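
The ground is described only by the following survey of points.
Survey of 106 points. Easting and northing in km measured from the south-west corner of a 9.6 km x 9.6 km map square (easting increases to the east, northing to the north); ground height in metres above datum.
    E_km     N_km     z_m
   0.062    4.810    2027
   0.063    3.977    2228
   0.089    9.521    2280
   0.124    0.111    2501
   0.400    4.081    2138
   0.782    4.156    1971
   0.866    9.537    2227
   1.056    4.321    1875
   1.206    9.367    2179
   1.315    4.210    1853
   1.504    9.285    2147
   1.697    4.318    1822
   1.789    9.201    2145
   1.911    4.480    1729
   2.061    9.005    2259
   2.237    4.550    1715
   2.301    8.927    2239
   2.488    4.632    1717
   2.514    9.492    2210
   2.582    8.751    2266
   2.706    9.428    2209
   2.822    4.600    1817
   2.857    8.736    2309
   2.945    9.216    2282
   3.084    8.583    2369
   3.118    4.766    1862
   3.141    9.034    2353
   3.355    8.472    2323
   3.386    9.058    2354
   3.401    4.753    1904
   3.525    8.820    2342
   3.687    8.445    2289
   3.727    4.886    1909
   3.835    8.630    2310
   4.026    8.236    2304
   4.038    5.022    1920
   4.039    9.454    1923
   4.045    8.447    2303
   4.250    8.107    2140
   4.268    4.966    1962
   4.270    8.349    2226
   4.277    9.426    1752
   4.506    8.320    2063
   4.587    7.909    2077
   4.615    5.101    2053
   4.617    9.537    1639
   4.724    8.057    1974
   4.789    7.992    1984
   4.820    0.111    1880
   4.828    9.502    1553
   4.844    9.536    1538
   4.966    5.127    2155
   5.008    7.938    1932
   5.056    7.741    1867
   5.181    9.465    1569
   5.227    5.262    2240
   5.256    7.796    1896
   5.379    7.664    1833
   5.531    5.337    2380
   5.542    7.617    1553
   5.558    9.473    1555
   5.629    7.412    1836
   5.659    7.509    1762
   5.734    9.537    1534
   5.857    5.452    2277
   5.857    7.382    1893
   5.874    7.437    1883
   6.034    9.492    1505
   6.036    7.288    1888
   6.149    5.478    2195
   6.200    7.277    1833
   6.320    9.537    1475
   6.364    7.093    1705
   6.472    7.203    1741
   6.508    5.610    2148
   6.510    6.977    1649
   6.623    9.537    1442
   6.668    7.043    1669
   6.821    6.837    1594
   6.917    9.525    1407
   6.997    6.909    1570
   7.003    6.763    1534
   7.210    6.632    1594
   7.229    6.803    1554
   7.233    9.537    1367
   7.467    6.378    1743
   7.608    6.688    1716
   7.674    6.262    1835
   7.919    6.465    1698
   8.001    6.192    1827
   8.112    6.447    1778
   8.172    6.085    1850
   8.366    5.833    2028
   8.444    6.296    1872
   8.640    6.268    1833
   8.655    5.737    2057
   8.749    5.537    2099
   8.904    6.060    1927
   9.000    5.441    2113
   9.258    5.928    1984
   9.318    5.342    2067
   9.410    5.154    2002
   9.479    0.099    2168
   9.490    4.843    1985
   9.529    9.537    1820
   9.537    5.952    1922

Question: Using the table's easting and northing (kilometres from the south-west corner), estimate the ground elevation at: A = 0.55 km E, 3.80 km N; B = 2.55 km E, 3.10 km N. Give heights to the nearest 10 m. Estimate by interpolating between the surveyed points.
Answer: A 2030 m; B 1860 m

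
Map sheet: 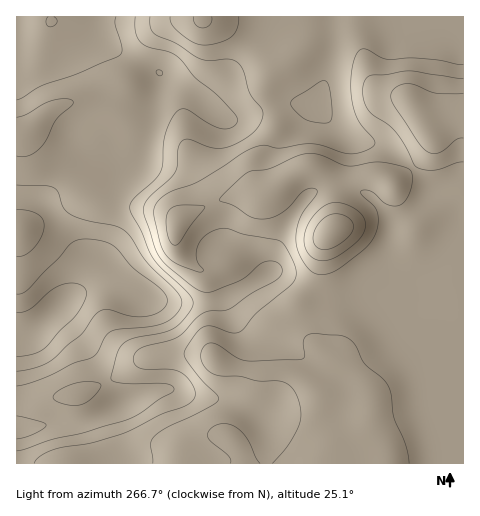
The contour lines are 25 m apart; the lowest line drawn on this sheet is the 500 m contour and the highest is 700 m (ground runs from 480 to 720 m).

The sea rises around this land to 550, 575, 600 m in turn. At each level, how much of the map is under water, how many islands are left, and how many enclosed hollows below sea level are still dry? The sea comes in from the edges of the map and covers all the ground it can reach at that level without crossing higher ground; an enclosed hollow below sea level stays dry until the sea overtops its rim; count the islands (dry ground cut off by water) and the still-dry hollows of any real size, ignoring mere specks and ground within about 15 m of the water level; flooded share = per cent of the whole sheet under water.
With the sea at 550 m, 13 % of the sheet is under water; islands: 0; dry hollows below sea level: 0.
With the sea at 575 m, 29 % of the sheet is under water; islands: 0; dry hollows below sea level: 0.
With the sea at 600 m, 37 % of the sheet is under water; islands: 0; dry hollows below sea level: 0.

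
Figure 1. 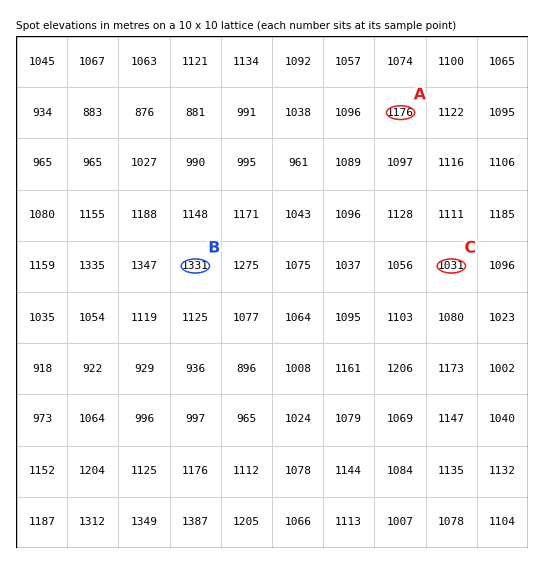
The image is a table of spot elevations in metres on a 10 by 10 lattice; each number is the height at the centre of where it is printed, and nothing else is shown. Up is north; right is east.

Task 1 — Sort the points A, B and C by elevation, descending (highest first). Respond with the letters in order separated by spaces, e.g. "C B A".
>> B A C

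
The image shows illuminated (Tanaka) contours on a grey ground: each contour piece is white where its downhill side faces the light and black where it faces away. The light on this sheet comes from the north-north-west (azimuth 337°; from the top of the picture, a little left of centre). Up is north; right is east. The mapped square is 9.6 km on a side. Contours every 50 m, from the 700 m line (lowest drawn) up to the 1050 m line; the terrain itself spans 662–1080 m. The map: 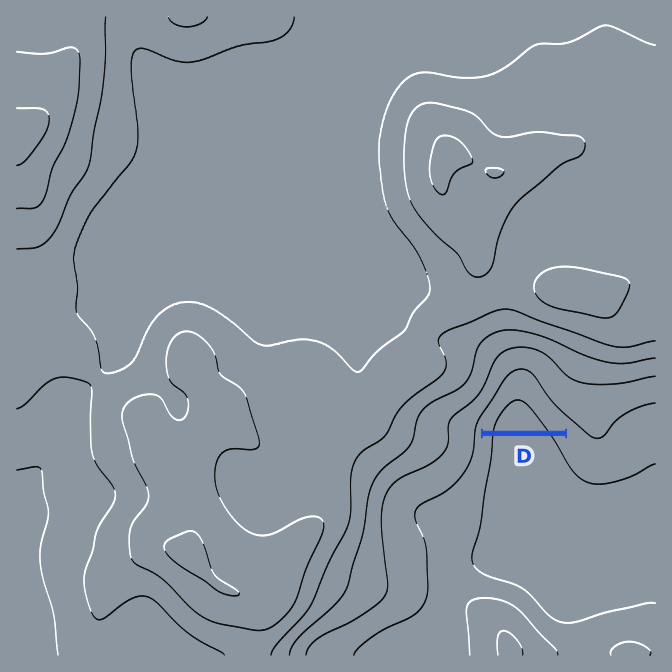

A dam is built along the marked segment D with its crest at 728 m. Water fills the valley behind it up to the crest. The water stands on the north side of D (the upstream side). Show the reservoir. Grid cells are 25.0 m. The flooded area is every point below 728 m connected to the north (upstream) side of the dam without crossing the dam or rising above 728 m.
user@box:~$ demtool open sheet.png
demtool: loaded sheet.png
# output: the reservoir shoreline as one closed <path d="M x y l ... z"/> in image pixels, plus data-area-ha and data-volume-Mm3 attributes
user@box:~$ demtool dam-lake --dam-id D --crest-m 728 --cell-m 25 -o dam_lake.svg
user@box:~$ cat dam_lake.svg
<path d="M524 383l-9 0-11 9-3 6-12 15-5 10 0 4-1 1 1 3 79-1-17-20-15-22-7-5z" data-area-ha="53" data-volume-Mm3="14.18"/>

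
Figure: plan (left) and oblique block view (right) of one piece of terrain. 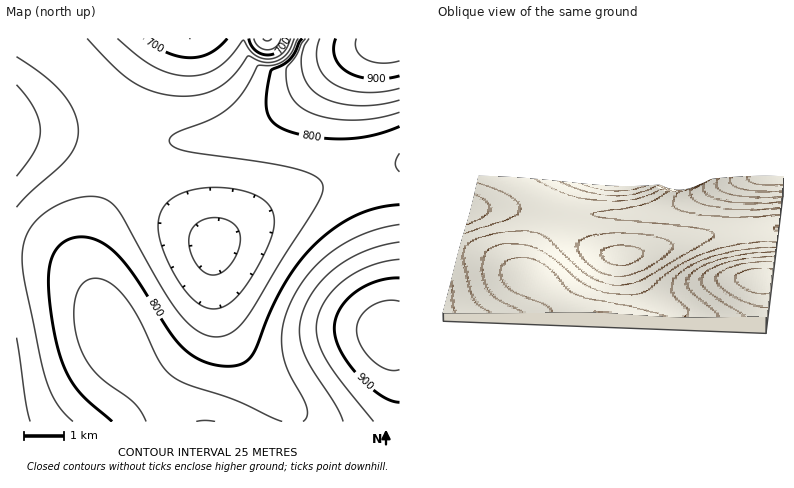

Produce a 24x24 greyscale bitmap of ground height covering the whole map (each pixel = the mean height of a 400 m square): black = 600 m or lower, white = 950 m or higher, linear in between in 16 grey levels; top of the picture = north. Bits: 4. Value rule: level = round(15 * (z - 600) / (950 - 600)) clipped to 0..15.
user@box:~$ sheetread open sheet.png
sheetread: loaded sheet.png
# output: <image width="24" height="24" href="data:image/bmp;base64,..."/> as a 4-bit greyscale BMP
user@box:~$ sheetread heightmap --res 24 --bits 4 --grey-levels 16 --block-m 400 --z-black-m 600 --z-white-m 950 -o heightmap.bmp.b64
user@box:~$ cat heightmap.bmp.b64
<image width="24" height="24" href="data:image/bmp;base64,Qk2WAQAAAAAAAHYAAAAoAAAAGAAAABgAAAABAAQAAAAAACABAAATCwAAEwsAABAAAAAAAAAAAAAAABEREQAiIiIAMzMzAERERABVVVUAZmZmAHd3dwCIiIgAmZmZAKqqqgC7u7sAzMzMAN3d3QDu7u4A////AGd4iZmqqqqqmqq8zGeImZqqqqqZmqu83WeJmqqqqZmZmqvN3neJqqqqmZmZmrzd7niJqqqpmIiJqrze7niZqqqZiHiJqrze73iaqqqYd3eImrze7niaqqmYdmZ4mrzd7niZqpmHZmZ3iavN3YiZmZh3ZVZniaq8zIiZmYh2ZVVmeJqru3iJmId2ZVVmeImaqniIiId2ZVVmd4iZmXd4iHd2ZmZmd3iIiWd3d3d3dmZ3d3iIiGZ3d3d3d3d3d4iIiFZnd3d3d3eIiIiIiFVmd3d3iIiIiIiIiFVmd3d3eIiImZmZmVZmd3d3d3iImaqqqlZnd3d2ZneImru8y2Z3d3ZmVmZ4mrzN3Wd3d2ZVVVZ2erze7nd3dmVEREVTSLze7w=="/>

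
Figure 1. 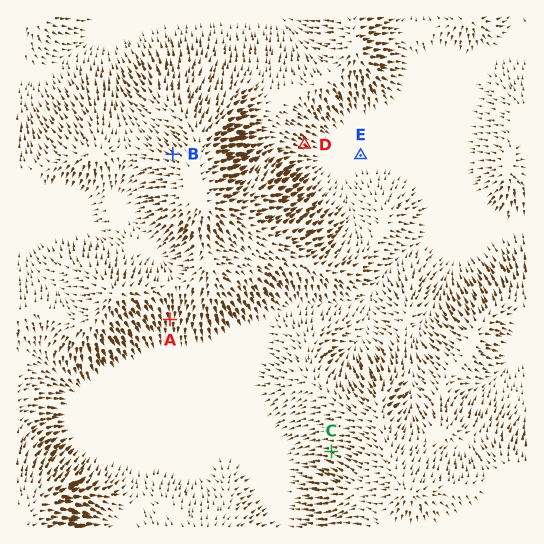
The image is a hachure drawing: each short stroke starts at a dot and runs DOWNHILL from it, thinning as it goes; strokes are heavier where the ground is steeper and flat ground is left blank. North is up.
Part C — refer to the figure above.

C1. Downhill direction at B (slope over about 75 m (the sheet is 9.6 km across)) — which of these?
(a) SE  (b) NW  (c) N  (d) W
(b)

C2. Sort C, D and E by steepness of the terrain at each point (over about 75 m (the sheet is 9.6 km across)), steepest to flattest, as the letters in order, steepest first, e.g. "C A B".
C D E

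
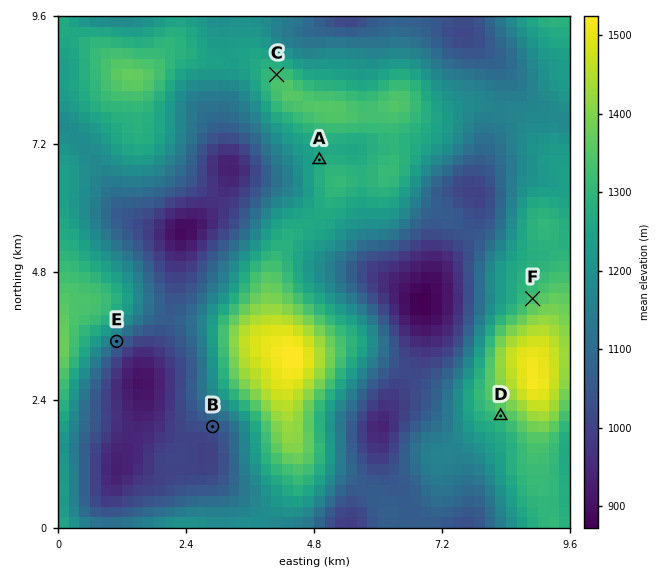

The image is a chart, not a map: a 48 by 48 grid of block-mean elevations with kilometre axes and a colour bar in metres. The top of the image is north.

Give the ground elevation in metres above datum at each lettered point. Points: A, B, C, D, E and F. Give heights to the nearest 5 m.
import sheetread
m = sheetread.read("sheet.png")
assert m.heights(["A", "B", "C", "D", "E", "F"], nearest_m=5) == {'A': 1265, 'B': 1040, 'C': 1325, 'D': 1320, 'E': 1100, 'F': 1335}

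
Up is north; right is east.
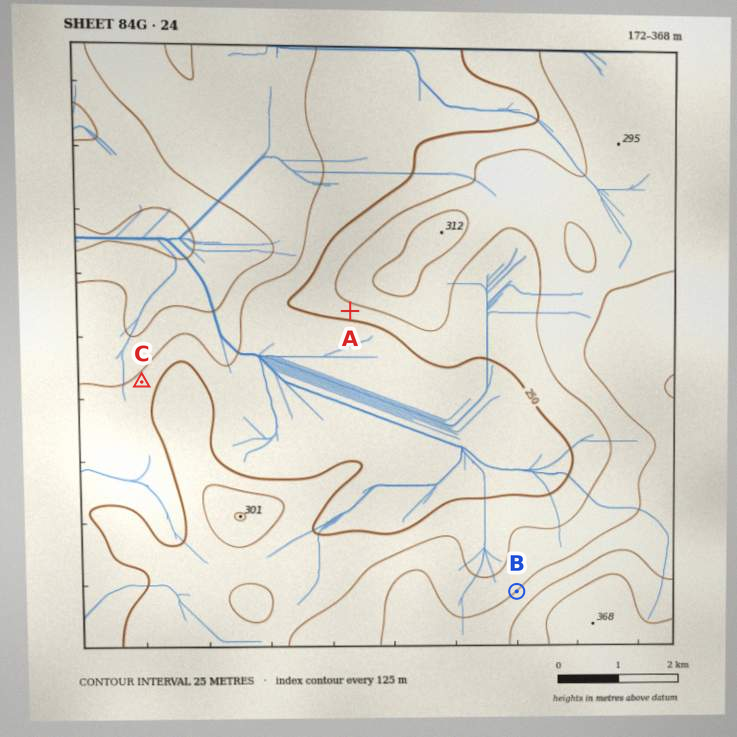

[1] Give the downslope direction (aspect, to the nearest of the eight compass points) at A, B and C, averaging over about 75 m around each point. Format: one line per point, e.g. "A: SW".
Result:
A: S
B: NW
C: NW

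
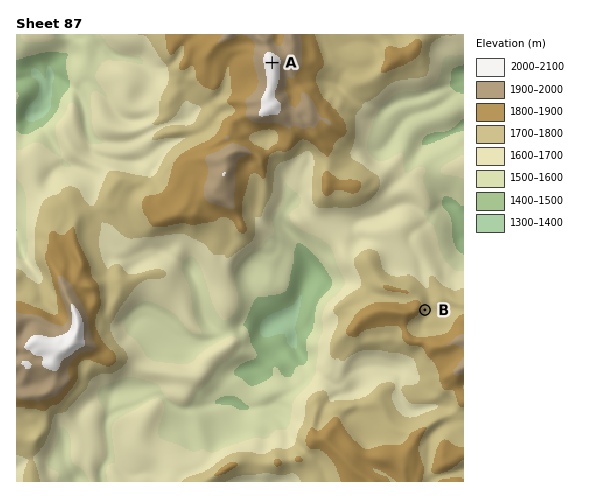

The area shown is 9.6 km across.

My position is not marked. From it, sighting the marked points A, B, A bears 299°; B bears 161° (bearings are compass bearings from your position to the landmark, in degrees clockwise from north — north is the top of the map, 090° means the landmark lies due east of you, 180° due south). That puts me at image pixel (356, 109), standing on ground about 1720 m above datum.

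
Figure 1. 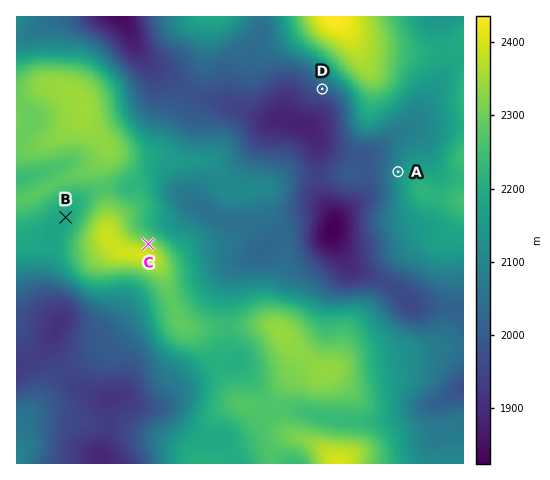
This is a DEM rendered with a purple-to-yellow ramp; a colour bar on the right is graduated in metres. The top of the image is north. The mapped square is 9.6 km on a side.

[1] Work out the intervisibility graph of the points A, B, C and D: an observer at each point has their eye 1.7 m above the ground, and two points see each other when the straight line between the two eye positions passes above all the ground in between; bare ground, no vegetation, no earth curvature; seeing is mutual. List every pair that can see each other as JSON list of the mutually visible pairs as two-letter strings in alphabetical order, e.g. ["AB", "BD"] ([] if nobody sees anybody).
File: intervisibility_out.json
["AC", "CD"]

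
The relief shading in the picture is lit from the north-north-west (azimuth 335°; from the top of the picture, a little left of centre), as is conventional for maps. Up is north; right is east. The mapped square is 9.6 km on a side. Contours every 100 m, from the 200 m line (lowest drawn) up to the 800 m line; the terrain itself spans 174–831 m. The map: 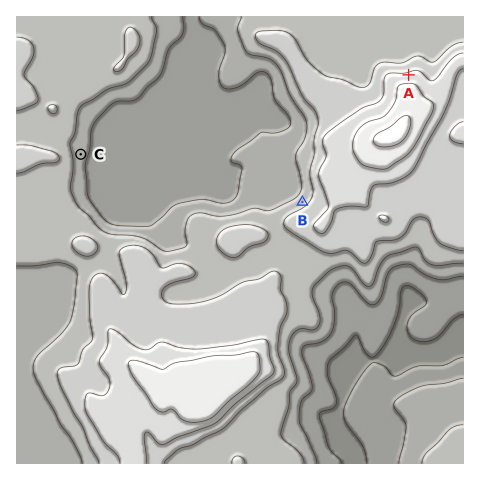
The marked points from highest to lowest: A B C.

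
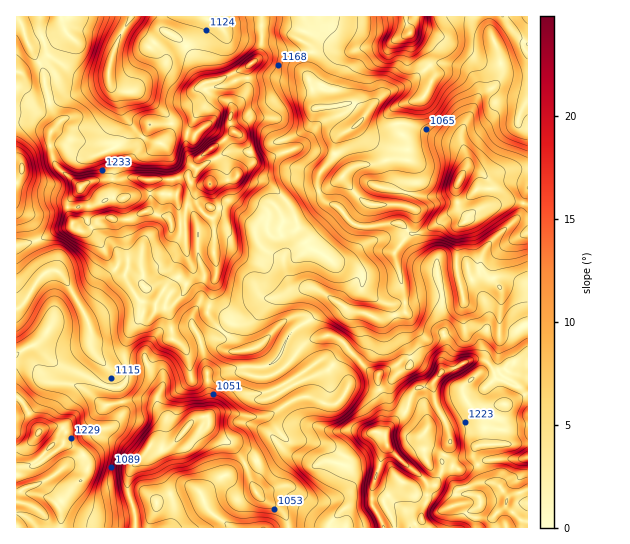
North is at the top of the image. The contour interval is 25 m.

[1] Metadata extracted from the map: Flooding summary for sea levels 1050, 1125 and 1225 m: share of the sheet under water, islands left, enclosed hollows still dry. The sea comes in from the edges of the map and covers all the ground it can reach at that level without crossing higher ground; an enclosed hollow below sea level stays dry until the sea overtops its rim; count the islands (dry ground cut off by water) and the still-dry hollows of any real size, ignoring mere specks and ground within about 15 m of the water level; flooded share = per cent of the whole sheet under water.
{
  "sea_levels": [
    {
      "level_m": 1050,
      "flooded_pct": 11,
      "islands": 0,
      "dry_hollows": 1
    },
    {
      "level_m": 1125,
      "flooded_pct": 38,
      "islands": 0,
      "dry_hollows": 0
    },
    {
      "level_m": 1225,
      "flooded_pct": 82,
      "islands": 1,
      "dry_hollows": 0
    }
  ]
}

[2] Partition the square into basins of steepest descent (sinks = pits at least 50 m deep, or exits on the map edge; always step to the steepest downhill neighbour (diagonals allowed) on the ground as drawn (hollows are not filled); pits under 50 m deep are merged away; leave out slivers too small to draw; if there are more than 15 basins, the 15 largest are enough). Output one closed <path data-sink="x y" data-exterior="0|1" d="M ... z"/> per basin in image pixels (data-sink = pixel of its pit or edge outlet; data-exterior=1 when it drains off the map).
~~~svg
<path data-sink="459 181" data-exterior="0" d="M527 16l-265 0-1 33-2 8-16 12-22 11-11 1-6 4 5 8 10 5-8 2-16 17-7 13-1 21 6 8 4 0-10 18-9 0-5 3-28 0-8-3-42 3-10 4-17 19 4 22 7 6 8 0 14-12 5-2 7 2 6 6 8 17 1 25-3 11 11 19 9 6 6 0 7 4 15-2 11-12 9-22-6-16-2-10 4 2 22 1 5 13 0 17-8 36 16 19 9 6 4 10 7 2 0 14 1 6 4 4 9 2 12-1 12-7 25-28 16-5 10 0 8 4 26 29 12 6 0 12 6 16-4 27 4 7 2 10-4 6-10 30-1 20-21 2-6 3-13 13-3 4 1 3 91-1 0-14 6-11 1-17 6 0 3-3 6-13 0-11 8-16-4-17-12-23-2-9 0-11 10-11 35-12 7 1 7 7 3 10 4 3 18 7 11-8z"/><path data-sink="186 429" data-exterior="0" d="M186 244l1 11 6 15-1 5-7 11-1 7-11 12-15 2-7-4-11-1 0 15-9 13-7 19 4 25-3 8-4 5-15 0-28-15-16-5-12-7-15-15-4 0-15 9 0 43 9 9 14 26 11-5 11 0 4 4-1 12 15 8 9 15-4 12-9 7-18 20 4 8-1 14 269 1 3-7 13-13 6-3 20-1 2-21 10-30 4-6-2-10-4-7 4-27-6-16 0-12-12-6-26-29-8-4-10 0-16 5-25 28-12 7-12 1-9-2-4-4-1-6 0-14-7-2-4-10-9-6-16-19 8-36 0-17-3-11-6-3-18 0z"/><path data-sink="109 73" data-exterior="0" d="M261 16l-244 0 6 10 2 12 18 31 6 34 10 16 0 4-7 7-3 7 2 13 5 16 25 22 9-7 16-2 12 1 19-3 8 3 28 0 5-3 9 0 10-18-4 0-6-8 1-21 7-13 16-17 8-2-10-5-5-8 6-4 11-1 22-11 16-12 2-8z"/><path data-sink="17 309" data-exterior="1" d="M110 217l-9 2-14 12-8 0-8-6-16 6-16 9-23 6 0 107 19-8 19 18 24 9 28 15 12 1 9-9 1-8-4-13 0-9 4-14 12-18 0-16-15-23 3-11-3-30-6-12z"/><path data-sink="506 502" data-exterior="0" d="M478 359l-35 12-10 11 2 20 12 23 4 17-8 16 0 11-6 13-3 3-6 0-1 17-6 11 1 15 106-1 0-146-2-1-9 7-18-7-4-3-3-10-7-7z"/><path data-sink="22 169" data-exterior="0" d="M21 121l-5 1 1 123 22-5 16-9 15-4 2-6-4-10 0-8 12-13-1-5-23-19-7-23 2-10-16-9z"/>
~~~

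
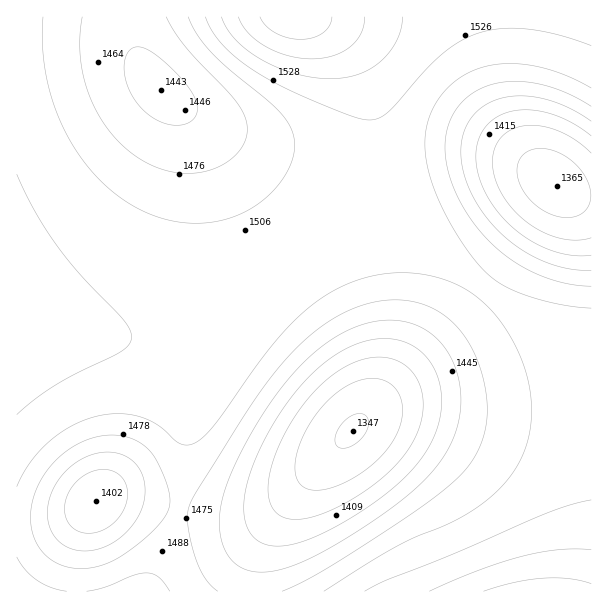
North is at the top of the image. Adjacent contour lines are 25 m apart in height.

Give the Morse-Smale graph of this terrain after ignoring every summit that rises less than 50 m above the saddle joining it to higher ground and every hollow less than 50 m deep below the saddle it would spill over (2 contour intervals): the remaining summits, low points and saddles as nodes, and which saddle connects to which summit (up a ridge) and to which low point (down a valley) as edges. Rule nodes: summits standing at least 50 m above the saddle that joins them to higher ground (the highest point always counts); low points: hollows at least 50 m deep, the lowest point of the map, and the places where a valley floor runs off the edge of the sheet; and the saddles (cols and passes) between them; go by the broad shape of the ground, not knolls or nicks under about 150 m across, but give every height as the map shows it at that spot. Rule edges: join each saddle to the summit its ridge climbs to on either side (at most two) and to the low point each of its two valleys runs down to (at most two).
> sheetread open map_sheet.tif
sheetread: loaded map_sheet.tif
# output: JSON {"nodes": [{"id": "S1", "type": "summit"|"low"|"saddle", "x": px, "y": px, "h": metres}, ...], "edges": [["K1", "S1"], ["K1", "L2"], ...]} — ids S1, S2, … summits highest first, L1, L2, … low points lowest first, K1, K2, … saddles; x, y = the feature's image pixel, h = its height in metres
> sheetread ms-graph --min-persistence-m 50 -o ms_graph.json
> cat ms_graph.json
{"nodes": [
{"id": "S1", "type": "summit", "x": 294, "y": 17, "h": 1615},
{"id": "S2", "type": "summit", "x": 545, "y": 591, "h": 1588},
{"id": "L1", "type": "low", "x": 353, "y": 431, "h": 1347},
{"id": "L2", "type": "low", "x": 555, "y": 185, "h": 1365},
{"id": "L3", "type": "low", "x": 96, "y": 501, "h": 1402},
{"id": "L4", "type": "low", "x": 161, "y": 89, "h": 1443},
{"id": "K1", "type": "saddle", "x": 293, "y": 257, "h": 1513},
{"id": "K2", "type": "saddle", "x": 488, "y": 290, "h": 1502},
{"id": "K3", "type": "saddle", "x": 179, "y": 509, "h": 1477}],
"edges": [["K1", "S1"], ["K1", "L1"], ["K1", "L4"], ["K2", "S1"], ["K2", "S2"], ["K2", "L1"], ["K2", "L2"], ["K3", "S1"], ["K3", "L1"], ["K3", "L3"]]}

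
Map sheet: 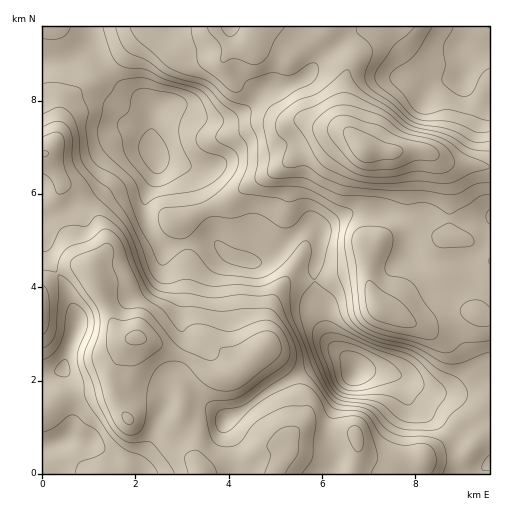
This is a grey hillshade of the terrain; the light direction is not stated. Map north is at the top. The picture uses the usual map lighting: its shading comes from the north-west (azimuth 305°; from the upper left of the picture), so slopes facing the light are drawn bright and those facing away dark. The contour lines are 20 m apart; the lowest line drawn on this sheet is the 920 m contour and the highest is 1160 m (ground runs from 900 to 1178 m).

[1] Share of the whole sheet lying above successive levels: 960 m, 95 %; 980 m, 91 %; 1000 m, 79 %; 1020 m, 67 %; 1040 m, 59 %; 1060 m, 41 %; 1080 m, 25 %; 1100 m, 12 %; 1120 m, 4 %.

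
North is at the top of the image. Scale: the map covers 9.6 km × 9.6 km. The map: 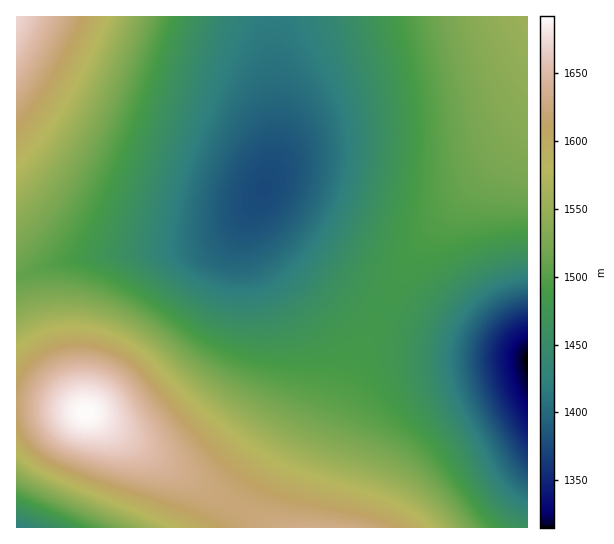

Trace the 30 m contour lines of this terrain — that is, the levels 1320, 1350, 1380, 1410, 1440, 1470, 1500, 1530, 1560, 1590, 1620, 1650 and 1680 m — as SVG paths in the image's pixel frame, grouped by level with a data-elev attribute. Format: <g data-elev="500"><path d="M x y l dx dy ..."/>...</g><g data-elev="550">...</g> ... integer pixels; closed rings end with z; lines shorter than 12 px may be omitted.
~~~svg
<g data-elev="1320"><path d="M527 390l-5-15-3-16 2-8 6-7"/></g><g data-elev="1350"><path d="M527 439l-13-20-11-21-7-20-3-19 3-14 7-12 11-10 13-5"/></g><g data-elev="1380"><path d="M527 471l-14-17-25-45-9-26-4-24 4-20 11-18 17-14 20-6"/><path d="M249 222l-8-5-4-10 1-13 4-14 8-13 9-10 11-4 9 1 7 5 4 11 0 12-4 12-8 13-9 9-11 6z"/></g><g data-elev="1410"><path d="M527 494l-8-4-7-7-14-20-32-62-7-22-2-18 1-14 4-13 7-13 8-11 10-9 13-8 14-6 13-3"/><path d="M230 279l-23-7-11-7-6-6-3-10-1-15 4-33 8-26 10-26 14-29 15-26 12-17 10-10 10-5 10 0 12 6 14 11 12 15 9 17 6 16 3 18 0 17-2 17-7 20-9 20-12 18-15 17-16 13-16 10-13 3z"/></g><g data-elev="1440"><path d="M17 519l22 8"/><path d="M527 514l-10-4-11-8-9-10-10-14-16-33-25-43-7-21-3-20 2-18 5-16 9-16 11-13 14-12 16-9 17-6 17-3"/><path d="M334 17l24 71 7 30 2 19-1 18-7 38-10 25-12 24-16 23-19 22-12 9-16 9-15 4-14 1-23-3-25-12-32-22-16-14-3-5 5-29 9-36 59-172"/></g><g data-elev="1470"><path d="M511 527l-14-10-14-16-14-22-19-33-29-39-7-13-5-15-3-13 0-13 4-20 7-19 12-17 14-15 19-13 20-11 23-7 22-3"/><path d="M17 505l52 22"/><path d="M374 17l18 68 5 42-1 23-3 24-5 25-8 26-10 26-13 26-12 20-12 14-16 13-18 10-18 5-19 2-27-3-26-11-101-68-3-4 47-132 36-106"/></g><g data-elev="1500"><path d="M485 527l-44-57-19-22-16-12-37-24-19-10-17-8-71-20-32-12-27-14-48-35-34-21-31-13-40-11-2-2 29-45 29-56 23-54 35-94"/><path d="M17 492l79 35"/><path d="M413 17l17 81 3 35 0 60 2 12 4 9 8 8 12 3 68-5"/></g><g data-elev="1530"><path d="M465 527l-30-34-28-23-28-14-75-29-55-28-42-25-50-41-32-20-28-11-28-5-27 0-25 7"/><path d="M17 479l17 9 89 39"/><path d="M17 237l17-17 17-21 31-47 27-53 34-82"/><path d="M459 17l20 68 14 37 7 12 7 9 9 7 11 6"/></g><g data-elev="1560"><path d="M444 527l-21-21-25-16-23-9-69-23-23-10-22-13-28-18-30-22-54-50-30-17-28-10-26-2-26 5-22 11"/><path d="M17 464l24 15 111 48"/><path d="M17 192l29-33 25-38 23-42 27-62"/></g><g data-elev="1590"><path d="M420 527l-15-11-19-9-87-25-21-8-20-11-24-16-27-23-28-27-36-38-14-10-16-8-27-7-13-1-14 2-12 3-12 6-10 7-8 8"/><path d="M17 445l13 14 17 11 110 43 30 14"/><path d="M17 152l22-26 20-30 19-34 21-45"/></g><g data-elev="1620"><path d="M379 527l-30-8-83-13-15-4-12-6-9-7-11-12-81-102-12-10-15-8-24-7-22 1-20 8-9 7-7 8-6 9-3 11-1 11 1 12 3 10 6 11 6 8 10 8 18 10 43 15 111 30 14 7 13 11"/><path d="M17 113l16-20 14-22 28-54"/></g><g data-elev="1650"><path d="M126 463l12 0 9-4 5-5 2-8-2-11-5-13-22-36-8-8-10-5-20-6-20 2-9 4-8 6-9 13-4 15 2 16 9 14 11 9 14 6 29 8z"/><path d="M17 69l15-24 13-28"/></g><g data-elev="1680"><path d="M81 434l12 1 9-2 6-4 3-7 1-11-4-9-7-8-10-4-9 0-9 3-8 6-4 8 1 10 4 8 7 6z"/></g>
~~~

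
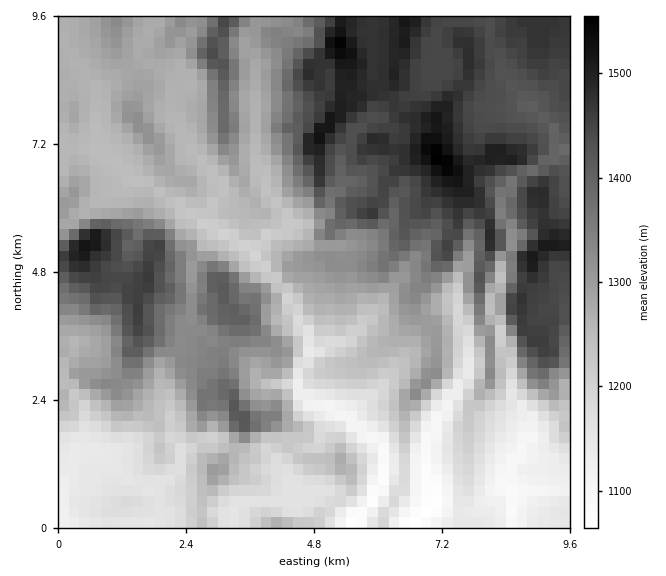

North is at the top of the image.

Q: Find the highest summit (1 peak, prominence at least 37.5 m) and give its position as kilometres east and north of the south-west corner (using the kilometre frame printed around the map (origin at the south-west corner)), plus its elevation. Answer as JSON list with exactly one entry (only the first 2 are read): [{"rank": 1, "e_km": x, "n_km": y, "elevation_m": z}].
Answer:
[{"rank": 1, "e_km": 7.14, "n_km": 6.94, "elevation_m": 1562}]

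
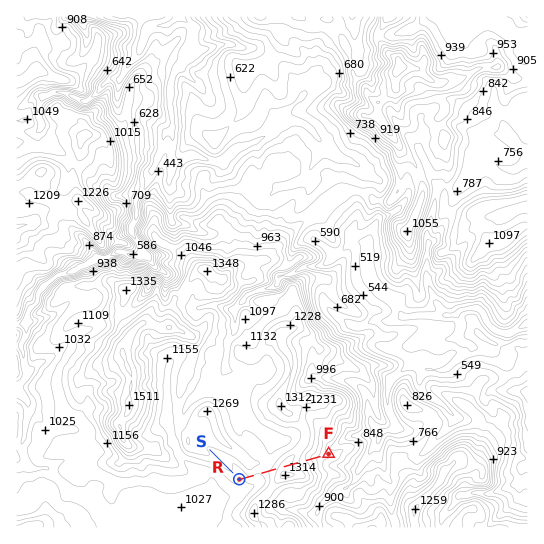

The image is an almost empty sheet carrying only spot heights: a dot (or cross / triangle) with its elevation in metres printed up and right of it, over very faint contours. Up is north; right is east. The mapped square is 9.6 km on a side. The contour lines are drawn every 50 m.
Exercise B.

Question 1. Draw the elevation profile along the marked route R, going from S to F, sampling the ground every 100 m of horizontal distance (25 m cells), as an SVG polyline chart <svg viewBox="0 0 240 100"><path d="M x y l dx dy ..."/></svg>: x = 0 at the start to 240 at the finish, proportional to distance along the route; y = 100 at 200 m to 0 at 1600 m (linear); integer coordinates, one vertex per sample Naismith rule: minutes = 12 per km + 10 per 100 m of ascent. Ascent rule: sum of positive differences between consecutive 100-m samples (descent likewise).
<svg viewBox="0 0 240 100"><path d="M0 35l14 0 14-3 13 0 14 0 14-2 14-2 13-1 14-3 14-1 14 1 14 3 13 2 14 3 14 4 14 3 14 2 13 2 6 0"/></svg>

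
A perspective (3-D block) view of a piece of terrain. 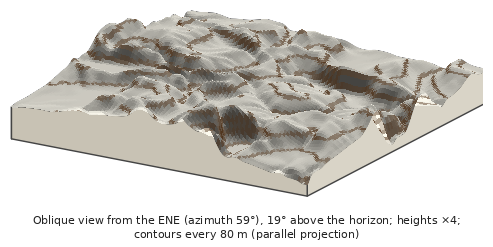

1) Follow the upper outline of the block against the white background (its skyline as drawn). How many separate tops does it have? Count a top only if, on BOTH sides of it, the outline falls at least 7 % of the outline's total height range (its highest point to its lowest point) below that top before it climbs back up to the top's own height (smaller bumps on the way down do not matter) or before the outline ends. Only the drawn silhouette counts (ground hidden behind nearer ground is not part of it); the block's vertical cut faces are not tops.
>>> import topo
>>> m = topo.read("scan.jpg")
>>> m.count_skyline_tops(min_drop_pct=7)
3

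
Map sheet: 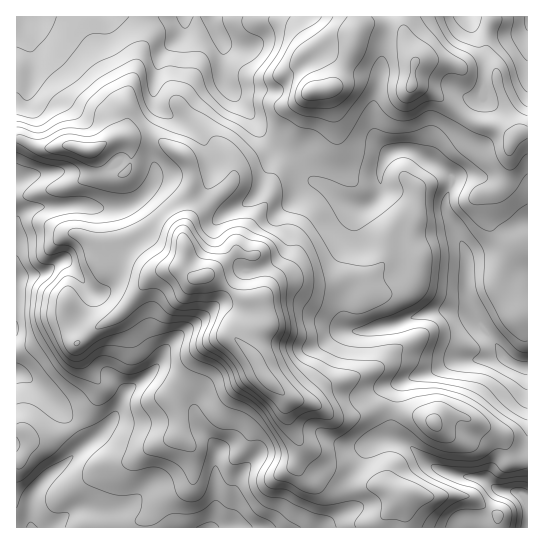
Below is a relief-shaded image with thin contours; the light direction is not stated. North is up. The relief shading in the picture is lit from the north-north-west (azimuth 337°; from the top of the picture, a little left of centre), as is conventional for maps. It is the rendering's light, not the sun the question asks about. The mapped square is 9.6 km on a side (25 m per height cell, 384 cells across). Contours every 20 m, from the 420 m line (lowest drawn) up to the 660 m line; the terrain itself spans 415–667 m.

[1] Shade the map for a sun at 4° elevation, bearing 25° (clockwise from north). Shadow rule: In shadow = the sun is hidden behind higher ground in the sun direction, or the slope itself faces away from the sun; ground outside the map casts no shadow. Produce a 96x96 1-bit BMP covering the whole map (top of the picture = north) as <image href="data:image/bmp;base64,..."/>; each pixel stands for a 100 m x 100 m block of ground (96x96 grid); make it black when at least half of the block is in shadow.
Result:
<image width="96" height="96" href="data:image/bmp;base64,Qk2+BAAAAAAAAD4AAAAoAAAAYAAAAGAAAAABAAEAAAAAAIAEAAATCwAAEwsAAAIAAAAAAAAA////AAAAAAAAAAAA////wAAAAAAAAAAA////4AAAAAAAAAAD////8AAAeAAAAAAD////8AAAfAAAAAAD////8EAAfAAAAAAD////gPAAAA4AAAAAP///AHAAAH8AAAAAP//+AAAAAP+AAAD4P//4AAAAH/+AAAD8P/54AAAB//8AAAD8P/8AAAAP//8EAAD+P/+AAAAf//AGAAD+P//AAAA//+AAAAB+P//gAAA//wAAAAA4P//wAAB/8AAAAAAAP//wAAD/wAAAAAAAf//wAAD/gAAAAAAA///w+AD/AAAAAAAA///h+AD+AAAAAAAB///j8AD4AAAOAAAB///n4AAAAAAfgAGB///vwAAAAAAf4AjD///nAAAAAAA/8AwD///AAAAAAAA/+B4D//+AAAAAAAB//B8D//8AAAAAAAD//D/B//4AAAAAAAD//D/h//wAAAAAAAD//P/5//gAAAAAAAD////9//AAAAAAAAD///////AAAAAAAB7///n//+AAAAAAAD////H//8AAAAAAAH9//+H//4AAAAAAAH9/w+H/vwAAAAAAAH7/gfH/jgAAAAAAAPz/APH/wAAAAAAAAfz/AHH/4AAAAAAAAfj+AAH/8AAAA/4AA/B8AAD/+AAAAD/AA+BwAAD/+AAAAAfgA+BgAAD//AAAAADwB8BgAAD//gAAAAAAB8BgAAB//gAAAAAAA4DAAgB//gAAAAAAAwDgBwB/8AAAAAAAAAD4DgA/AAAAAAAAAAD+HgAeAAAAAAAAAAB//AAAAAAAAAAAAAB//AAAAAAAAAAAAAB/+AAAAAAAAAAADAAP+AAAAAAAAAAADgBD8AAEAAAAAAAAHwBg8AAEAAAAAAAAPwBwYAAAAAAAAAAAPwB4AAAAAAAAAAAAfgBwAAAAAAAAAAAAfgAAAAAAAAAAAAAAfAAAAAAAAAAAAAAAfAAAAAAAAAAAAAAAfAB//8AAAAAAAAAAOAA//+AAAAAAAAAAAAAH//AAAAAAAAAAAAD///AAAAAAAAAAAAD//8AAAAAAAAAAIAD/+AAAAAAAAAAAcCD//AAeAAAAAAAA/HD//gA+AAAAAAAB/Hj//gA/AAAAAAgD/Hj//gA+AAAAABwD+DD/+AA4AAB8AB8HwDDgAAAgAAB+AB/7gAAAAAAAAAB/AB/wA8AAAAAAAAB/gB/nB8AAAAAAAAB/wB/Pz4AAAAAAAAB/4A//8AAAAAAAAAB/4A//4AAAAAAAAAf/4A//wAAAAAAAAAc/4Af/gAAAAAAAAAAf8Af/AAAAAAAAAAAP8Af8AAAAAAAAAAAAAAPAAAAAAAAAAAPAAAAAAAAAAAAAAAPgAAAAIAAAAAAAAACAAAAAMAAAAAAAAAAAAAAAAAAAAAAAAAAAAAAAAAAAAAAAAAAAAAAAAAAAAAAAAAAAAAAAAAAAAAAAAAAAAAAAAAAAAAAAAAAAAAAAAAAAAAAAAAAAAAAAAAAAAAAAAAAAAAAAAAAAAAAAAAAAAAAAAAAAAAAAAAAAAAAAAAAAAAAAAAAAAAAAAAA="/>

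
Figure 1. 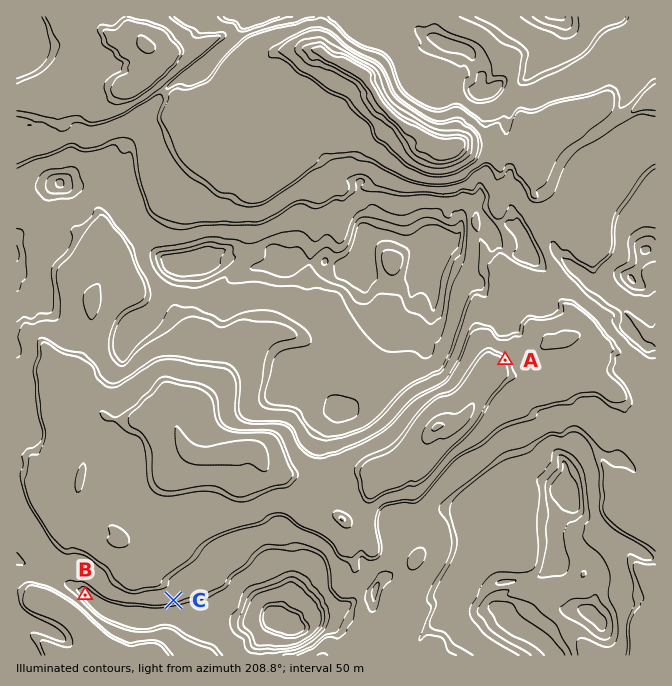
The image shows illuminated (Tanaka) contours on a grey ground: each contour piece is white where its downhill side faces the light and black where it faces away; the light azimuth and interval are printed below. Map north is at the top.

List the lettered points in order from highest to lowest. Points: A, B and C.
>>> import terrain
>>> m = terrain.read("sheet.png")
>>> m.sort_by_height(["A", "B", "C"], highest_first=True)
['B', 'C', 'A']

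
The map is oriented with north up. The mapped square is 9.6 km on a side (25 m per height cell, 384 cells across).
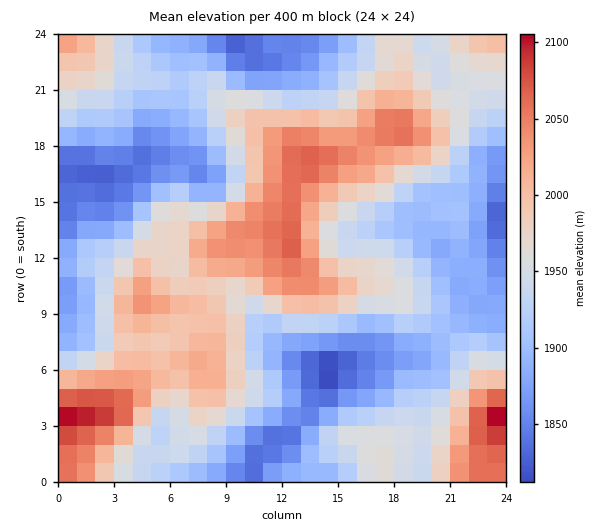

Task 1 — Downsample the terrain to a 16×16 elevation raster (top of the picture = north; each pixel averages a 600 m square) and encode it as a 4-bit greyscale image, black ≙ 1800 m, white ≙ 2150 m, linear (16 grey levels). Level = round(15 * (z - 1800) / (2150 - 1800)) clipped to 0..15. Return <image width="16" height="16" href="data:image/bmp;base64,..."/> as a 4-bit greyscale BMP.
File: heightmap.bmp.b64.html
<image width="16" height="16" href="data:image/bmp;base64,Qk32AAAAAAAAAHYAAAAoAAAAEAAAABAAAAABAAQAAAAAAIAAAAATCwAAEwsAABAAAAAAAAAAAAAAABEREQAiIiIAMzMzAERERABVVVUAZmZmAHd3dwCIiIgAmZmZAKqqqgC7u7sAzMzMAN3d3QDu7u4A////ALlmVCJEZ2eryoZmMiV3Z6zct3hkM0VmnKqpiXUxI0V5V5iZdCEiNGZGmIl1VURURDaamHiZh3VDRoiJmrmHZENFZ4qrt2ZUQiJHeKu4ZURCISNDerqIZUMSIjN6u6qXU0QzRYmqq7llZlRWd2aJl3aHZVUzNGeGd5hkQxIjV3aI"/>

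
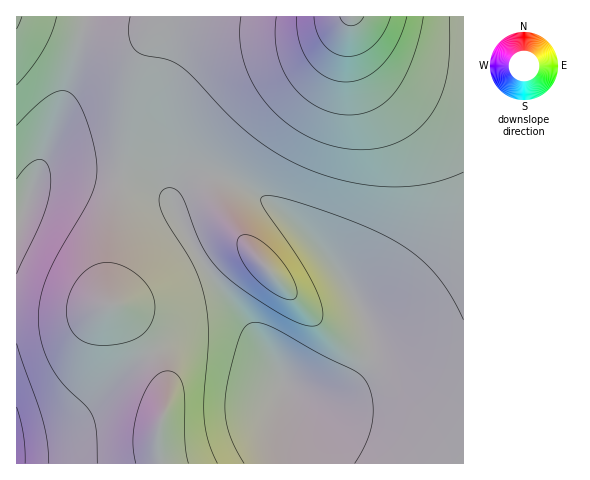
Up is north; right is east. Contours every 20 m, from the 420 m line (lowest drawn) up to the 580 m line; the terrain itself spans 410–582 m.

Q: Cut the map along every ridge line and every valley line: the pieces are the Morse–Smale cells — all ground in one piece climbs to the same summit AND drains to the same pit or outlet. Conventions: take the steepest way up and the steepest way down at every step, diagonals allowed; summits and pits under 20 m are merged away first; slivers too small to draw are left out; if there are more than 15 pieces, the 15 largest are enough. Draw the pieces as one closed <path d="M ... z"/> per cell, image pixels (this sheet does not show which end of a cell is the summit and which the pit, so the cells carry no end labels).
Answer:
<path d="M361 16l-188 0-7 4-13 14-12 28-20 118 31 8 14 8 6 8 3-10 10-10 16-7 21 1 29 13 42 30 30 30 21 27 15 24 13 33 1 13-2 12-15 20-21 13-26 2-16-5-10-6-6 33 2 47 184 0 1-416-23 0-21-4-20-7z"/><path d="M64 174l-17 1-9 4-6 8-10 30-6 4 0 242 145 1-3-33 10-33-3-17-5-16-20-31-20-26-11-6-1-19 2-32 11-70z"/><path d="M123 180l-3 2-10 69-2 32 1 19 11 6 20 26 20 31 5 16 3 17-10 33 0 15 4 17 116 1-1-47 6-35-7-14-27-41-40-54-19-31-22-45-16-9z"/><path d="M216 177l-15 0-13 5-13 12-3 6 3 11 28 53 52 71 21 33 9 18 14 7 10 2 17 0 21-8 18-17 6-10 2-12-6-28-16-32-28-37-37-35-35-25-19-9z"/><path d="M172 16l-86 1-16 66-34 93-1 7 8-7 12-2 66 6 20-118 12-28z"/><path d="M85 16l-69 1 1 203 5-3 35-95 20-63z"/><path d="M463 16l-102 1 39 20 20 7 21 4 22 0z"/>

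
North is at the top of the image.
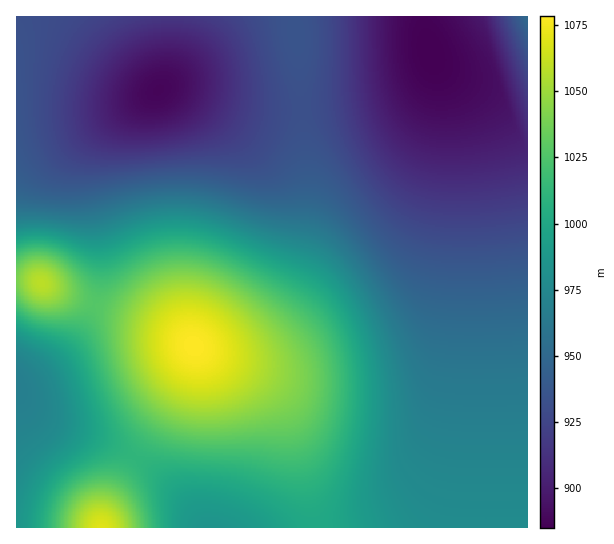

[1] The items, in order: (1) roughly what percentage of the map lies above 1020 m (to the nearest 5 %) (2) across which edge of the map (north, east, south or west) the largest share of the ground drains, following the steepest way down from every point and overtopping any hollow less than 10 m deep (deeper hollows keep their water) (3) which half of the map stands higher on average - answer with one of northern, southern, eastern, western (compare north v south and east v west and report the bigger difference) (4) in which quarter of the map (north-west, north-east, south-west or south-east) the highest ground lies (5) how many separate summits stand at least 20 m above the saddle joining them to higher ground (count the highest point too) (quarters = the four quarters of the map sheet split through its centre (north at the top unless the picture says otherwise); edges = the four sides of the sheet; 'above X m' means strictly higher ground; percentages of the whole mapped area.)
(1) About 20 % of the map lies above 1020 m.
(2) Drainage is mainly to the north: more ground falls towards that edge than towards any other.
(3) Taken as a whole, the southern half is higher than the northern.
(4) Look to the south-west quarter for the highest ground.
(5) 4 summits rise at least 20 m above their surroundings.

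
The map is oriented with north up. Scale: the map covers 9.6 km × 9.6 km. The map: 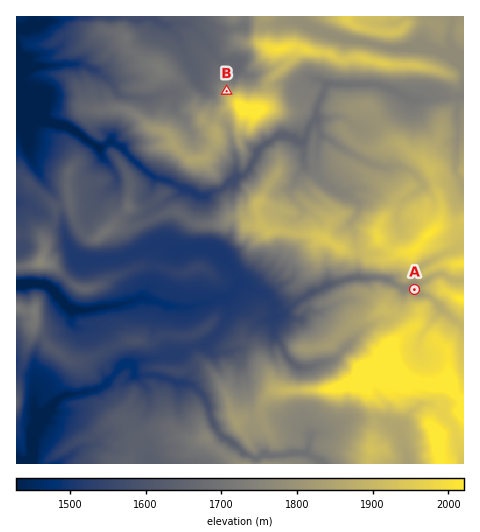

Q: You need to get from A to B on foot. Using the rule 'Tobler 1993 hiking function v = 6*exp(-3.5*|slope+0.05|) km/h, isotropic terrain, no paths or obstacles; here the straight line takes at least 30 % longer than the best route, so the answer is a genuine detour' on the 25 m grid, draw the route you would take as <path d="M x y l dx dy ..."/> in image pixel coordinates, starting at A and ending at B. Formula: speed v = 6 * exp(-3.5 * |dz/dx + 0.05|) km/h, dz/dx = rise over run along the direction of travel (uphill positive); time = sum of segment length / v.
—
<path d="M414 290l0-5-2-1-8 0-2-1-2-2-1-3-2-4-7-3-5 0-18-9-2-2-2-4-3-4-2-2 0-2-3-7 0-3-1-2 0-15-1-3 2-4 0-4-2-3-17-8-16-17-12-23 0-26-3-1-10-19-9-9-3-7-6-6-7-3-5 0-5 2-7 0-2 1-3 0-5-2-6 0-5 2-5 0"/>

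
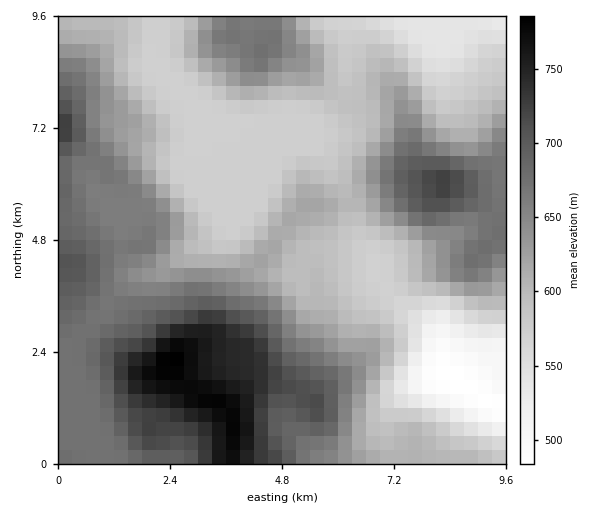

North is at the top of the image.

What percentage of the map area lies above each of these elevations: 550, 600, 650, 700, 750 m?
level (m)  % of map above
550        93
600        62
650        40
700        14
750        4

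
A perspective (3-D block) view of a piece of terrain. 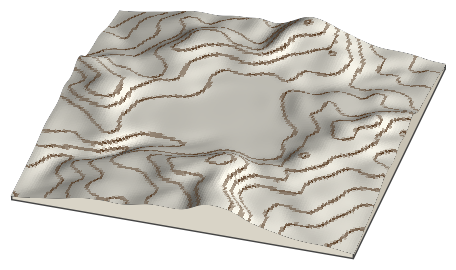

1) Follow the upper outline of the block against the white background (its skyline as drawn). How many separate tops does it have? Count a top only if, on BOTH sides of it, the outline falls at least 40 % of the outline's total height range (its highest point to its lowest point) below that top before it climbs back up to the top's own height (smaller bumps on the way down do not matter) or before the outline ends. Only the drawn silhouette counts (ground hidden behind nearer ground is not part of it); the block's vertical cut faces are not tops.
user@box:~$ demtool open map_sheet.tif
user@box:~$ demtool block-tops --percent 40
0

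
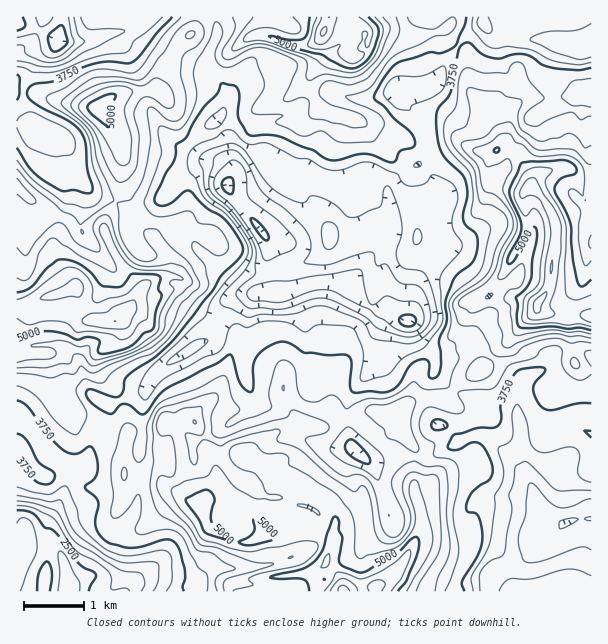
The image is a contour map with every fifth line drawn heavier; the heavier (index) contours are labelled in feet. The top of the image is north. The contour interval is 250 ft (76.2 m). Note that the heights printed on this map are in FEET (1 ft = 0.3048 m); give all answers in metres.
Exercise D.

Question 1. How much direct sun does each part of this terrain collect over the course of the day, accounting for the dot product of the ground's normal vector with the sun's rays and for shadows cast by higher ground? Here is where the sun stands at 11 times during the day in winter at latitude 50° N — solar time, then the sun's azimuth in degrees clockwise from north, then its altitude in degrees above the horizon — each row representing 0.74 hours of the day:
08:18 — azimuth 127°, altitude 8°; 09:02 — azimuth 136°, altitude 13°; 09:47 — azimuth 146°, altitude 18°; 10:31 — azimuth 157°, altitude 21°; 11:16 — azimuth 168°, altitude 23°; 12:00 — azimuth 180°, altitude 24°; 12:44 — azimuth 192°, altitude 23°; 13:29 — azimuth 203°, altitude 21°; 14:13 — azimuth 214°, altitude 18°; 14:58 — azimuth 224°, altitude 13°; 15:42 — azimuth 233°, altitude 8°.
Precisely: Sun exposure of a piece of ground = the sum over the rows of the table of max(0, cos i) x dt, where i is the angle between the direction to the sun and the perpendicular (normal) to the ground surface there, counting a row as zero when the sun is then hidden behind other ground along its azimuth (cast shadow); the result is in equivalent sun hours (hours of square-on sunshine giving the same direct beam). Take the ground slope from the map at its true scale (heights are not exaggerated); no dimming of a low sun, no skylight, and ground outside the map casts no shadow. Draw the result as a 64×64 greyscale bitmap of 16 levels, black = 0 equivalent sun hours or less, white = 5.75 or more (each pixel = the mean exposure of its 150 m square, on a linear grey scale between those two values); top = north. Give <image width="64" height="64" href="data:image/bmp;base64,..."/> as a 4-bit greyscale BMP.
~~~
<image width="64" height="64" href="data:image/bmp;base64,Qk12CAAAAAAAAHYAAAAoAAAAQAAAAEAAAAABAAQAAAAAAAAIAAATCwAAEwsAABAAAAAAAAAAAAAAABEREQAiIiIAMzMzAERERABVVVUAZmZmAHd3dwCIiIgAmZmZAKqqqgC7u7sAzMzMAN3d3QDu7u4A////AFZnd3ZEaZVERGZHhRAUeJhzEzNWerqHeXVWVEMzRFVVRWZ3mFV5qHZWV4YxI1eau6hSAAAVqqmIiXZUMyIjMzNURFaaq8zLl2d3h0IRAAABNXEAAAFqqpmIuphTIiIiM2REV6zd7u3Kh4mImqqEEAACUxAAACeaqYebqYYyESIzdVV6ze7t7uy5it3e/tuoUhI2UhEAA4iYdmmYdkMzIjRmd5vN3Mq83Muq3/yHrcqZl0RlMgAARndlV4d2VUNENGeIq7upmHibzLu6YzNEM1VVRVVTAAElZlVFd3eJh0NDiZq6mHeIZXnN24VVVmM0VlRGVVQQAUVWVUVneIiHZDPNzLl2VXiGabvLhnZnM1ZWVWREVBI0dVZlRWd3dmi8qf/+uIdlWId5qrhndWQ1VmZ5hERUJGiFZndUZmZmasu6//7JmYdnh3iZZFZVQzVnm7dDM1Q1iGRmeHd3ZmaKqrzM3MqHd3iHeHMiM0UyR6uXQiIiMzZmRGZ3iJmYeJmazqmIiUJGd3ZkESECREeYdUIjIQEBNEMSNWd3iHeJh4irh1RXZFZlVFQkQSRFm5h0IzIREAEjIQADVmd2Z5mHZmd2VFiZd2QzR2ZUVUeqhDZUIREAAkVCIQAkZ1RomZh2ZnZWiamHVVRXZ2V1NVRCACISMyE3h3iGQQI0RYiJqqh3ZViaqYdVZlV3VUEBACQxEkeHZoiImFNGUhJYh3eau6lUeamYhlVWaLdqkgAAAVdmiZmZmHd2QhN5d5mGZmeJl0aZmIh1RDNGhop0IAAAAUZmVoqIl3ZmVXmqqXZmZlVUeJmIh1M0ISMlY0VTIAABRCEkVXqHd4iruYiHZ3eIdmaKmId0IjMhEgAAOHVDEUZBEkQxIyNWisyXVVZ4d4iImaqYd0M3lzISAAACZTI2eFQ0VTEAAAJGZDVniYh3d4mauph2aKuWZCIQAAA1MlVmZVVVQQAAACABWs25iGZ3iJm6qpmr2nZlMhEAESREZVRWVlVTEAACQhNovLmYVFZ5qf7tzLvsuphjEAEiJEVlU0VVVVYyIiNGRERniJu4ZovI3t3cm+//3LhBABETRFVDNEMzRVREMhNWVCJIvd3Jd1RmZna8jf///adCEBNUQzIjIREkVEQhAVd2VGrcqIhkR7h2i+yFe97u3JdDNGZUMzIiMzNDIRACWId3eJzu3MzOzd3e3u27yt3MuphlVWZUM0VVVVIAAAEkiYiHfP////+M3cus7+66yIq7qXMREiEjRVRDIQAAASNquHd5/////6qZmWQyJImHiKunUxAAAAEzMgABEQADVnm7hneO7JeZiaqYdQARR2ipmqcyIAAAAAEQAANFZmZ3ioiYhmd0MyACaaqWMQAFZqu7y4QgAAAAAAABJXeIh4Uzh1aHQnhSEQASRndRABN2SLy7uoUhAAAAASNGd4iIhiAEhyARKHQRABEkQyERISZ3l0asu7qYh1REVVZ3mal1MQA5YTNHdTESMhERERQgABITRpvKhoq7zLqpd3iqmFQyESSGZWd2QiNDIAARRQAAABJGistzI0aby7qXiZmHUyIjRHdlVnZTI0QQAAJiAAASI0Z4mXMREliqqqh3Z4dUMzVUNmVVdlIzMzIQFGEAEzM0V2ZUMjRFZ4iIiYZWdlVVVVMkZVRmVUUiIiE3QhNURFVmVDIjV4iHZneIh1VlVniHUyNmZWdnZjIjM0RFRDJFZkMyIjV4mIdWZ3d2ZlRWeKhlRXd3ZWd3diEiEDZUMRNVQhESRniYhlZ3d3V2VVZnmHZ5mJdEaGeGMBAAJXUxASMxASRniZmGZ3d3dndlZlVZmaqppDNWmEEQERFHeHQiIiEBJGeaqXeIh3dnh2ZmZVm7uqtyI1VyEAESJYqYmGUzMhETWKqHiZmIh2eId2d3eKl1ikNVZTEAEiNpm6mJdkJVQyNol2eId3d3iZh3Z4h4hkMjV4iFEREiNYmqqYiHU0d2RHh1eHeIdmeblUWImph2QxFYqoURIjRFiZqoeJhlRoh4h1aIiry6msyYZ4m7yYhmEAAiIiIjREV5mHd3d3iZqqmGeJq7urzdt3mnabzKmXUQAAARMzREVXmXZ3ZWir3dy6mavcqJq7p2iHV5qDETUgAAACJDREVompdmZWmpeJqr3d3LqYmruneGNXdRAAEhAAABI1VWeKzLlkVmrLlkWJmbupmru7u4d0E1djIzMQEAABIjh4rN7ct1VVi8uqhmiYdmVpzKl1RCEkZkNFVTIwAAEiKaze26h2Z3ebqJqodmiruWZkIQAREkVVNFZVU2hUM0ZpupZDISaZm7p2eaqGVEWLuEIRIyESMyIkZ2RER4h3iZZkIREAATV5lVVXiIdlREaadWm6lkIiIiRlMjM0RDRVVSEAERAAAAATRVZniHdmVHqr3u2pmHdlRVIiI0Q0VEMyEAAAAAAAABNWZlmpd3ZVR87//rmqqqhlQzMkZVVCEBAAAAAAAAABJHd2etyHZmZ3re/+26qIiYZDMhI0QQAAAAAAAAAAAAEkaal3zsmKzv7suGi7zMqIl0QhAAAQAAACEAAAAAAAARNay3NK///+zP6GZpmau8qpQyAAAAAAASARAAIyEAAREzaqdDN82UADnKh2eZiImqliETRDNEVnYRRBJWZUMyERISRWVCAAABRGhVhVdkM0eZUSVmeIiZmVeGRXiZh3hjERAkZ2QhJGdTaGYhI0QhEkd1Z1REVmZn"/>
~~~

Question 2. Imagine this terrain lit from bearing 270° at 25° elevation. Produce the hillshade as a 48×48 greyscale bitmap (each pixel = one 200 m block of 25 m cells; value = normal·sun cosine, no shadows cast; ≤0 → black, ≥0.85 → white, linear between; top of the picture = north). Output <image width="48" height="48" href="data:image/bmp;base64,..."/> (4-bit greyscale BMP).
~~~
<image width="48" height="48" href="data:image/bmp;base64,Qk32BAAAAAAAAHYAAAAoAAAAMAAAADAAAAABAAQAAAAAAIAEAAATCwAAEwsAABAAAAAAAAAAAAAAABEREQAiIiIAMzMzAERERABVVVUAZmZmAHd3dwCIiIgAmZmZAKqqqgC7u7sAzMzMAN3d3QDu7u4A////AMtSjMqazMy77KmHiqzGV0ABMiAXqIiIdsxji7uoq8y7u6u6mZiVaZUAEiAFmHiIdst1q7unec3KqqmIm8pDeapAASICZWiYdquZzLuXVp3ampdWZ81iV4qSABMRM0eJh5us3cqYdXztmIl1V5uDRDnIEAQxIkaJiKvN7cqImJvcZolld4qDMhnsMARCI0ZniJq928uHq7zJVodWd4qEQRrsMARTM0Znd4iJu7uXrNynVnZ3iJhUUTzqIANUM0eYZZhmqqunvcuYVWeZmGVFUm3YMQNUIlmod5l1eaynrKmYdWmpdVM1VJy3QhRkEmqpqod2aLymm6mJmJiHVUI0SLuXZTVjFImJq3Z4h6uWrKmJmqZmUyIzi7qGRXhSNol3m2aah4qXrah3aZdVVFU1q6l0NFhlVpqHiWiqhniYvqeDJ5mHZnZGmZlRR4d3RZqYiJq5dVeXvrhyFXiZl2ZomYhBSJdlNaqHd6upYzeGnLmFNFablmd4qYhkaGVlNqmHd6qYQmhke7mZY0e7dHhld4qWd2Z2NpmIiIiHVXVDSamZhEi7ZHhjR4u3arl0JImZiHdmV2MzI4qqllm6dXhkNpq4asyEI2irlXdlWaMREBeqqHmpdnd1NYmpmruXZVWLgmd2ibpRAABpu4iYdWeHRXd5zLqrlDRphUV5mIlzEAAmm5iXZXiHQ0Rr7smrylNWdnd4qqlSEAAEaHeHZ4d1ISN9//qKzrZneHd3iImUEAABNUVmiZdDNFeM//p4z/k2iaqHdViYQQAAASRnmpZEiHiL7/t5zeozeLu5gxWbciMQABNnd4h3qoiK3czKm91xRqvLchWZZUMBIQJXd2dnmpqZvLvOqN+QE6u5U0hxSIQkZAAomYdleauniqvf6K+gAqunRIohinRXhQAHq7plaJunaKve+56wAIqmNtcFmFV4cwAZq8p2d4q4aKvN7qzBAHiXScUGhmZ3UAB6u7l3d4m4abuq39ywAHdlV6dGVXhkIAWqqpiId3moec2p38uAFYYyV6uFI4lgAGqqqHiId3moeL7b77ggVyEUeM2VIVhABLzLh3iHdnmYeL/877MCZwA2i92UETUwBb7ZeIiHdomXeL77vsUkQgJnnf6jASMhFL24iIl2aJdnms3qjLdlEDV3nv6SASIiNquYmaqGaIZWnN7Jd1R2MVZ4rv2CATRFVpl5qYiHdlZlruuqgxR3ZGeJvvtRAmUkeLqImXiYdUVFvrmagheYZnir3tchJoQCasqImqiHUyJYvLqpcieYdorN7rUhOIMBScuoeadVRCR5q8uodTV4iKqrzLhTaFITR6uqqGRWUhWInOyHZlV5mHeJq5hliVI0V5qau3V3QQN3jOt3d1WJiEVoqoZXunQ1iHmZrLmHIAJ2Wdp3iFVmd0NIuph6zJU2ukWJq7q5MAFWZ6lmiEM1ZkMo3KmazclDnZWLu7dnYAFFZnZFdlVmZpY47JmavNxxXOyXa/o2YQBGdjI3l1Z3drtn7ZeImsyUa8qHnP1EUAAliVAZp2d3dg=="/>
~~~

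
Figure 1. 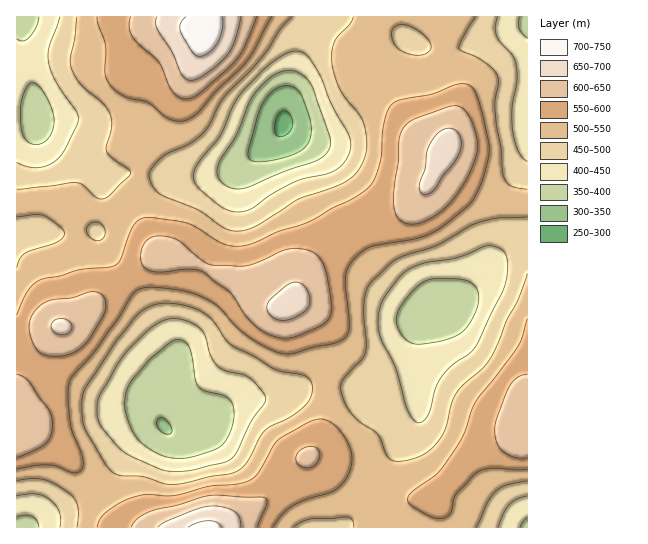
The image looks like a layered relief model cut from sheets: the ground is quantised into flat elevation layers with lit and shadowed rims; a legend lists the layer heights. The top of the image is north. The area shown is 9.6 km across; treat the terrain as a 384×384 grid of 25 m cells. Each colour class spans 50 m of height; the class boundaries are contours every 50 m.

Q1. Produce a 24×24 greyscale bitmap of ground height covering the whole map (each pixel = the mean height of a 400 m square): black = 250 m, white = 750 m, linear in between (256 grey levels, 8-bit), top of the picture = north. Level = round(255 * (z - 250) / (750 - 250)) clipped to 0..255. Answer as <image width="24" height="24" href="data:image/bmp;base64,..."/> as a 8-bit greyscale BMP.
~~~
<image width="24" height="24" href="data:image/bmp;base64,Qk12BgAAAAAAADYEAAAoAAAAGAAAABgAAAABAAgAAAAAAEACAAATCwAAEwsAAAABAAAAAAAAAAAAAAEBAQACAgIAAwMDAAQEBAAFBQUABgYGAAcHBwAICAgACQkJAAoKCgALCwsADAwMAA0NDQAODg4ADw8PABAQEAAREREAEhISABMTEwAUFBQAFRUVABYWFgAXFxcAGBgYABkZGQAaGhoAGxsbABwcHAAdHR0AHh4eAB8fHwAgICAAISEhACIiIgAjIyMAJCQkACUlJQAmJiYAJycnACgoKAApKSkAKioqACsrKwAsLCwALS0tAC4uLgAvLy8AMDAwADExMQAyMjIAMzMzADQ0NAA1NTUANjY2ADc3NwA4ODgAOTk5ADo6OgA7OzsAPDw8AD09PQA+Pj4APz8/AEBAQABBQUEAQkJCAENDQwBEREQARUVFAEZGRgBHR0cASEhIAElJSQBKSkoAS0tLAExMTABNTU0ATk5OAE9PTwBQUFAAUVFRAFJSUgBTU1MAVFRUAFVVVQBWVlYAV1dXAFhYWABZWVkAWlpaAFtbWwBcXFwAXV1dAF5eXgBfX18AYGBgAGFhYQBiYmIAY2NjAGRkZABlZWUAZmZmAGdnZwBoaGgAaWlpAGpqagBra2sAbGxsAG1tbQBubm4Ab29vAHBwcABxcXEAcnJyAHNzcwB0dHQAdXV1AHZ2dgB3d3cAeHh4AHl5eQB6enoAe3t7AHx8fAB9fX0Afn5+AH9/fwCAgIAAgYGBAIKCggCDg4MAhISEAIWFhQCGhoYAh4eHAIiIiACJiYkAioqKAIuLiwCMjIwAjY2NAI6OjgCPj48AkJCQAJGRkQCSkpIAk5OTAJSUlACVlZUAlpaWAJeXlwCYmJgAmZmZAJqamgCbm5sAnJycAJ2dnQCenp4An5+fAKCgoAChoaEAoqKiAKOjowCkpKQApaWlAKampgCnp6cAqKioAKmpqQCqqqoAq6urAKysrACtra0Arq6uAK+vrwCwsLAAsbGxALKysgCzs7MAtLS0ALW1tQC2trYAt7e3ALi4uAC5ubkAurq6ALu7uwC8vLwAvb29AL6+vgC/v78AwMDAAMHBwQDCwsIAw8PDAMTExADFxcUAxsbGAMfHxwDIyMgAycnJAMrKygDLy8sAzMzMAM3NzQDOzs4Az8/PANDQ0ADR0dEA0tLSANPT0wDU1NQA1dXVANbW1gDX19cA2NjYANnZ2QDa2toA29vbANzc3ADd3d0A3t7eAN/f3wDg4OAA4eHhAOLi4gDj4+MA5OTkAOXl5QDm5uYA5+fnAOjo6ADp6ekA6urqAOvr6wDs7OwA7e3tAO7u7gDv7+8A8PDwAPHx8QDy8vIA8/PzAPT09AD19fUA9vb2APf39wD4+PgA+fn5APr6+gD7+/sA/Pz8AP39/QD+/v4A////AE1Zc4+grr3L29zKsZaFgYCFjJGYlYZuVWRqfYuQl5ucq7OxsKmdl42Ij5mdmo58a4mKlJCCfXVtdH6Jnq2uqJqLh42XnZmRj7KooYtyYU9GSlZtjqizrp2LfnuGmaGruMS1nXpgTDg1OkFdfJGipJODeGxyjKG0xr6zmHFXRTY6QENUaHSFkINzbmVphJuvv7aql3hdRzs/SlFaZ296hHttamJkeY6lt66pootsVEVBUWRsd4SFh4N2al1caXiRqay7vKWBZVNJV3OElqOemJF8YVFPV2Z/mK3Hy7qbemdeaYOfuMS9r5t5VkVAQVZ0jqG2urqrkYGAip20x9DNupp6XEc7N0lmgpGdoqmmoaGjqbK6wcjJtpiCbVZJR09ddoWMj5GVqLm4s6+tsrq8r52Rg3JnY15gcXp+goGIorSyppePmaWpp6OenJiMfHBsc36AhIGFlJqWjHhveoqVnaKkq7evmIZ/f4OEhoGBiIV8cF5WYXJ/iZSfrsPHs5mHg3J0e3x8gX5zY01BRlNhaXmQqsLNxKiIeFlbbnuAhoR8blQ7LS88TmWEpb/OzrSKaktMYnSBjY+OhGpIKBoqSGWDo7rIzLOFYUhJYHGDkpihmnpWMBstVHSIm6iyuaZ/X01Ub4KVnqK2t5ZtRi89ZIWQk5SWn5iAY1RifIyfqKzH1sCYbFFWc4+WjoiGi4p8ZVJlfIygrrvV6N66jW9qeIuQhX2AgXtuXEhbd5Cktcng7ujJooFzd4CGgoGIintmTw=="/>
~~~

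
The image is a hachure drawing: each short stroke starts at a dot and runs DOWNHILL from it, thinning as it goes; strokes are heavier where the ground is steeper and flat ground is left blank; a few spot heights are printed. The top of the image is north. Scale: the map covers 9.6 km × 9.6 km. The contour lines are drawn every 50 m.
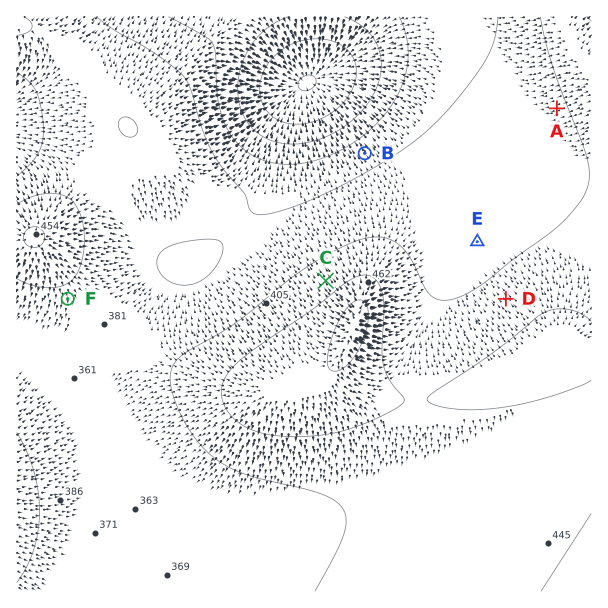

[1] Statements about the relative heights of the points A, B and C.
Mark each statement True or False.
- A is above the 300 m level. True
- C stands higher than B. True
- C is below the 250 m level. False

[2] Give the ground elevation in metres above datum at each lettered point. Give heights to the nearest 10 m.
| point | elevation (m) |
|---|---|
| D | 420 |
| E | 390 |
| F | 390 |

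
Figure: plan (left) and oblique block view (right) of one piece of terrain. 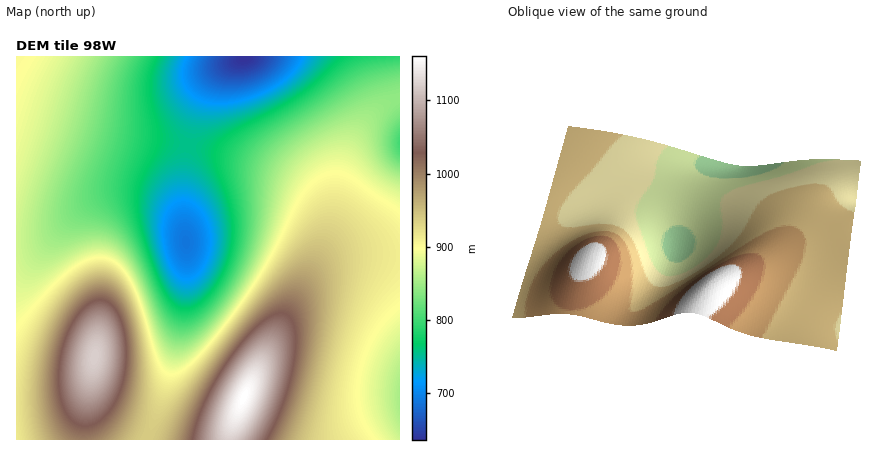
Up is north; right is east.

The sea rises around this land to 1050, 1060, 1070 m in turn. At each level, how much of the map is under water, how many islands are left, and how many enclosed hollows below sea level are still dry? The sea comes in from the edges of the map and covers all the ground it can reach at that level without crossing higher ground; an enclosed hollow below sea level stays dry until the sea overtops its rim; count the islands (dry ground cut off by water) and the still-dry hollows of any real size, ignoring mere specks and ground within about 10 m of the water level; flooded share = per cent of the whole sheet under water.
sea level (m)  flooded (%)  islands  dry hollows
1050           92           1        0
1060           93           1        0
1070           94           1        0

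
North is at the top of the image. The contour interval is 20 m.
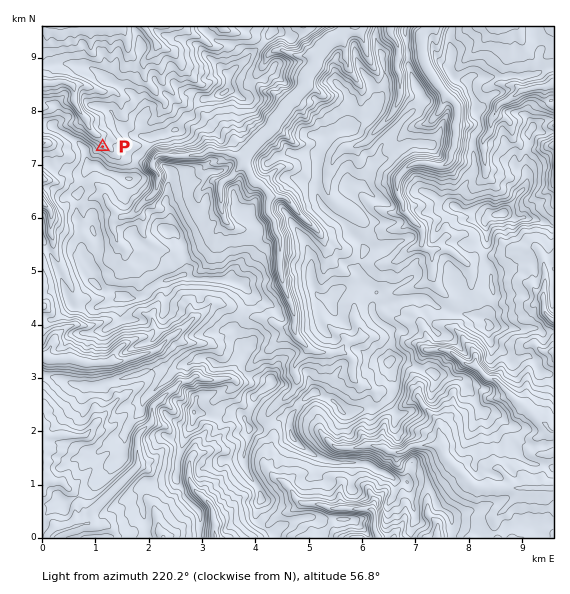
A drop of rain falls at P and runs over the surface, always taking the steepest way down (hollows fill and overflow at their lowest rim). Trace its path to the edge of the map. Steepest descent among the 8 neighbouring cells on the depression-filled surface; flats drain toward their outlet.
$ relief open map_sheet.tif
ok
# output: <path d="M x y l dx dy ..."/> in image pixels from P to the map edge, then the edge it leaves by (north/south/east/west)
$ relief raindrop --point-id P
<path d="M103 147l0-6-2-2-13-12 0-4-3-6-6-6-4-8 0-14-2-1 0-3-9-4-7 0-1 2-13 0"/>
exit: west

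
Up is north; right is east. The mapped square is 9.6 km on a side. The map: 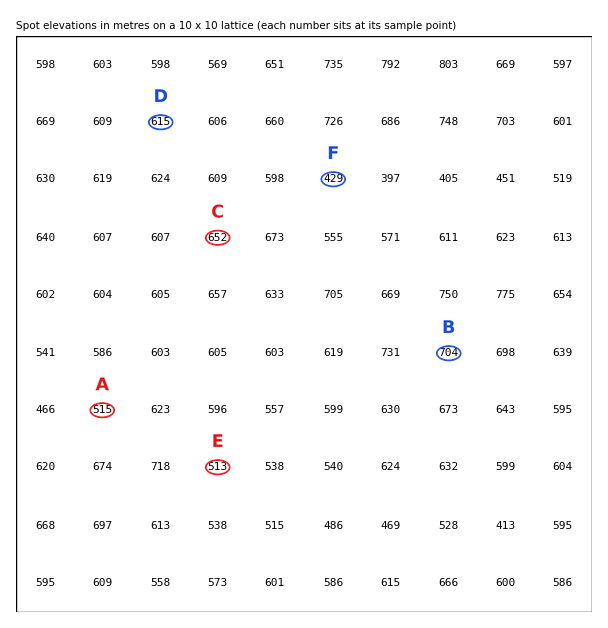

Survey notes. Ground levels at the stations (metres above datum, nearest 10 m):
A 510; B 700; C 650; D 620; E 510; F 430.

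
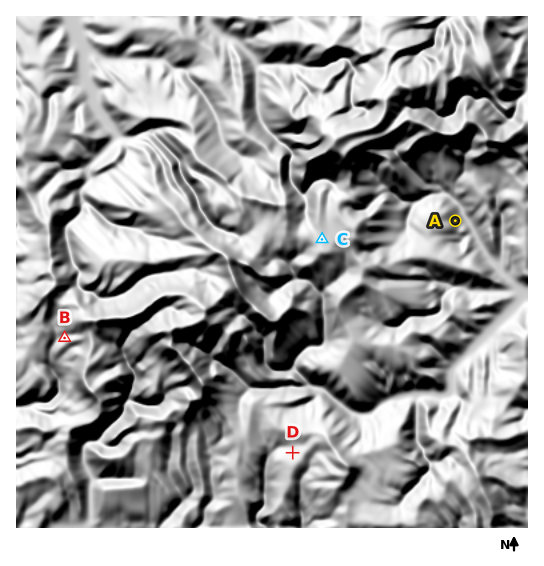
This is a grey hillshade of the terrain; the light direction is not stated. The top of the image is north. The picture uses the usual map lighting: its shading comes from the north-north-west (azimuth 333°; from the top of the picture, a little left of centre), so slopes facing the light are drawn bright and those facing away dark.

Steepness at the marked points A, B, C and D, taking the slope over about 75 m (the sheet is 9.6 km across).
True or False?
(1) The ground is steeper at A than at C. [True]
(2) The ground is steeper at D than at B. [False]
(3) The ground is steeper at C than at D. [False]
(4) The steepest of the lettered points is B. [False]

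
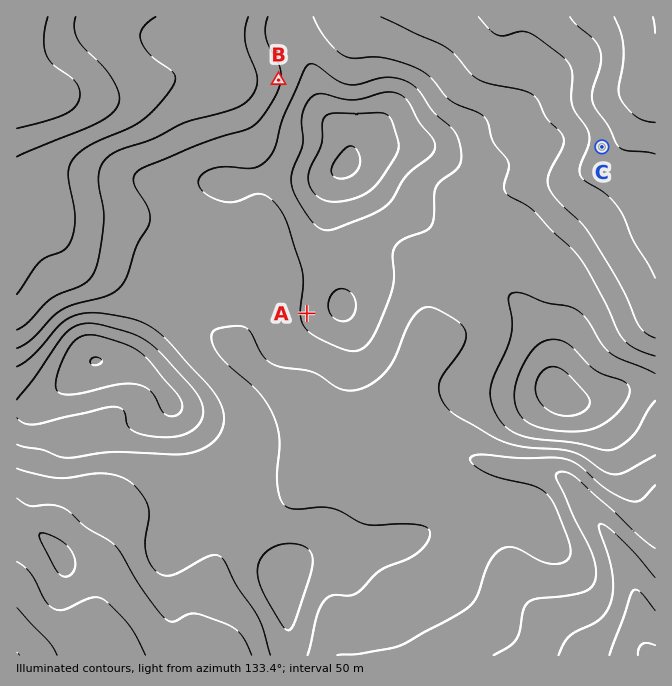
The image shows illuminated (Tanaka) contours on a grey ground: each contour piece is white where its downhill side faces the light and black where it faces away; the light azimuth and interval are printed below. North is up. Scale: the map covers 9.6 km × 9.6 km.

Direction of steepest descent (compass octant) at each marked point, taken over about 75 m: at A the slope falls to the W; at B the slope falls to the W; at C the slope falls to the E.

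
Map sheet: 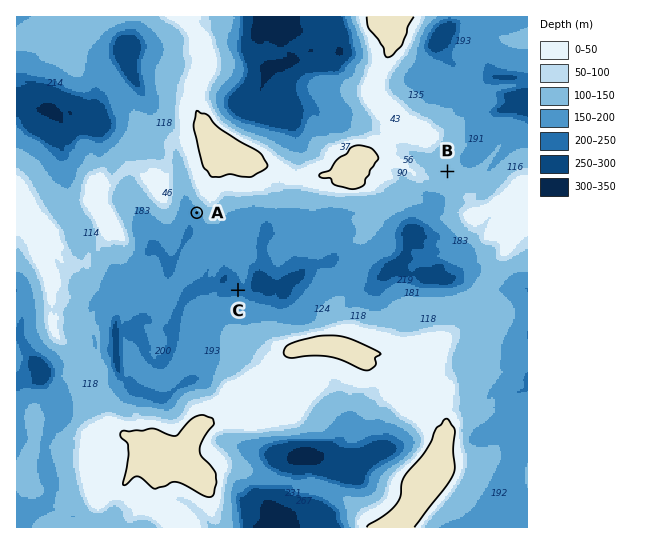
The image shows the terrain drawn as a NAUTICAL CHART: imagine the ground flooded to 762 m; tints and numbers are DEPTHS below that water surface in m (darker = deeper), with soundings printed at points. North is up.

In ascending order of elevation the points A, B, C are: C A B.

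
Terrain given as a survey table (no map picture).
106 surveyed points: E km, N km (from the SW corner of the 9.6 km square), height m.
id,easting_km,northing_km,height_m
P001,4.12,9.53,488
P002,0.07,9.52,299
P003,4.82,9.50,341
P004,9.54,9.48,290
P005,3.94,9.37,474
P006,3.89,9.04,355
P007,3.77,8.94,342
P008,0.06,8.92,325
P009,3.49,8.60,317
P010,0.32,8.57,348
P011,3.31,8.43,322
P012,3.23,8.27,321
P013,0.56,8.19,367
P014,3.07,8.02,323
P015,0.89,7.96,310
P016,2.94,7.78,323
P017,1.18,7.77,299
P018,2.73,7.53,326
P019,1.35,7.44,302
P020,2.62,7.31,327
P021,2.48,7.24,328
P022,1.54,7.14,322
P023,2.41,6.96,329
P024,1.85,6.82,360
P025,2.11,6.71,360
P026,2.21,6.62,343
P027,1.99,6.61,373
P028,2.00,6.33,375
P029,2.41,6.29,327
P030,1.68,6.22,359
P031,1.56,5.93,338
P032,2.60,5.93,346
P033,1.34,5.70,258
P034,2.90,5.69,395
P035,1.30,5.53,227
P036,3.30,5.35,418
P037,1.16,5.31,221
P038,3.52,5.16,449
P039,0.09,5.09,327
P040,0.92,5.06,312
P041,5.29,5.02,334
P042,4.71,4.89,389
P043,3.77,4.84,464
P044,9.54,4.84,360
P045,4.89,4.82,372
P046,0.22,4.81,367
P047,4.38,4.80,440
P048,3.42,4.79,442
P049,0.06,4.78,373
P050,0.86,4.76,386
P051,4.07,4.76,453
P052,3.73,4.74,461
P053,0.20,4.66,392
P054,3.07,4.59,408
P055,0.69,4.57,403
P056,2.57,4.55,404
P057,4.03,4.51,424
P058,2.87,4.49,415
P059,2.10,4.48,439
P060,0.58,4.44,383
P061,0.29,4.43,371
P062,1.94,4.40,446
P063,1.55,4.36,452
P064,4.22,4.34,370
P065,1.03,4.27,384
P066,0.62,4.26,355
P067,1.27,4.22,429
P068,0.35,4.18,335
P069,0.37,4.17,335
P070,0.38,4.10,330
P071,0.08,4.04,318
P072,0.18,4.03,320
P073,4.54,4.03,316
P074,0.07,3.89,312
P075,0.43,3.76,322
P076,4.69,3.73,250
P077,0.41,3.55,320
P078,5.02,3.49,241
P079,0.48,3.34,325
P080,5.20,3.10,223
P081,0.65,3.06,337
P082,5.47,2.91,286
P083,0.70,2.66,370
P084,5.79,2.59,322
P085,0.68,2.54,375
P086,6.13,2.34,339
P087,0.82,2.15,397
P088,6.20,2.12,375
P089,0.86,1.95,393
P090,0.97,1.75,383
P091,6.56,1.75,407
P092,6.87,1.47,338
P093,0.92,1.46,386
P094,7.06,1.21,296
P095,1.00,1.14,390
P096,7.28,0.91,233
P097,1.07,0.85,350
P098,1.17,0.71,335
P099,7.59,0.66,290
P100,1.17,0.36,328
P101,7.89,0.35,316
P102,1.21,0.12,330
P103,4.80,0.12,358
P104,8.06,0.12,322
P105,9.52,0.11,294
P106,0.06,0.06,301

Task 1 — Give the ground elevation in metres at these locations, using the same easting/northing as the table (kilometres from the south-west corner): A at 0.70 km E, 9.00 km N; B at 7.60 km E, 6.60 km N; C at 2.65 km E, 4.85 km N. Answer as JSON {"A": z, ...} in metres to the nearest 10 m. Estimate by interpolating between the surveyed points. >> {"A": 380, "B": 320, "C": 360}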